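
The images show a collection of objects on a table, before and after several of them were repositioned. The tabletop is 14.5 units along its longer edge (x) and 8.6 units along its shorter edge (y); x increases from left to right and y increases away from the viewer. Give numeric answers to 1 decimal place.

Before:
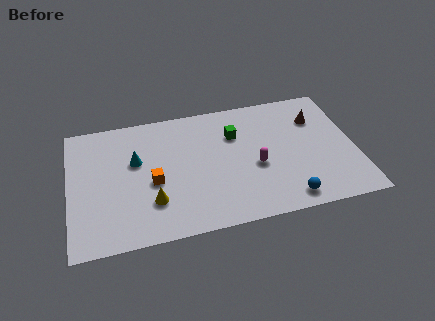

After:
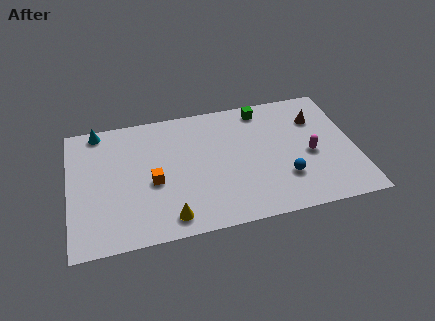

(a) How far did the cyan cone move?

3.1

The cyan cone moved from about (3.4, 5.3) to (1.6, 7.8), a distance of √(1.8² + 2.5²) ≈ 3.1.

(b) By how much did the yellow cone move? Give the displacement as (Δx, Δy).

(0.8, -1.2)

From the two frames, the yellow cone sits at roughly (4.1, 2.4) before and (4.9, 1.2) after.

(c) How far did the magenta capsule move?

2.8

The magenta capsule moved from about (9.4, 3.6) to (12.2, 3.8), a distance of √(2.8² + 0.2²) ≈ 2.8.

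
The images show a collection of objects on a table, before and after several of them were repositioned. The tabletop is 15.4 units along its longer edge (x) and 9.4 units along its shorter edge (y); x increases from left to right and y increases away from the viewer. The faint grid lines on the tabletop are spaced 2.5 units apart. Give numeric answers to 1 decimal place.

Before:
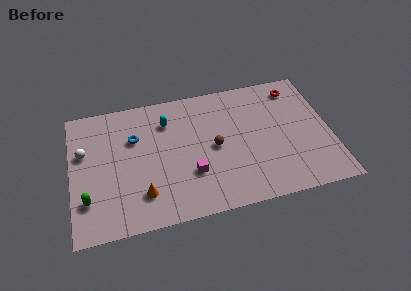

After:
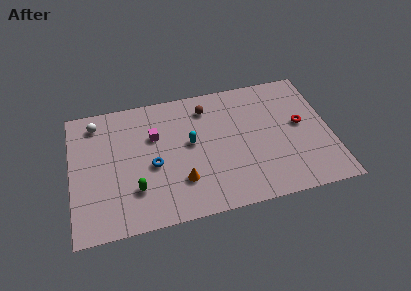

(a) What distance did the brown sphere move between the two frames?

3.0

From (8.5, 4.6) to (8.2, 7.6), the brown sphere covered √(0.3² + 3.0²) ≈ 3.0 units.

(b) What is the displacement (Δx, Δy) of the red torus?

(0.1, -2.8)

The red torus was at about (13.6, 7.9) and moved to about (13.7, 5.1).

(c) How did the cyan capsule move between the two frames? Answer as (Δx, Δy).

(1.3, -1.9)

The cyan capsule started near (5.8, 7.1) and ended near (7.1, 5.2).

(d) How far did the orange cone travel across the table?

2.3

The orange cone was near (4.1, 2.2) before and (6.4, 2.6) after, so it travelled √(2.3² + 0.4²) ≈ 2.3 units.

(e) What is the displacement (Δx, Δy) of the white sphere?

(0.8, 2.0)

The white sphere was at about (0.8, 5.9) and moved to about (1.6, 7.9).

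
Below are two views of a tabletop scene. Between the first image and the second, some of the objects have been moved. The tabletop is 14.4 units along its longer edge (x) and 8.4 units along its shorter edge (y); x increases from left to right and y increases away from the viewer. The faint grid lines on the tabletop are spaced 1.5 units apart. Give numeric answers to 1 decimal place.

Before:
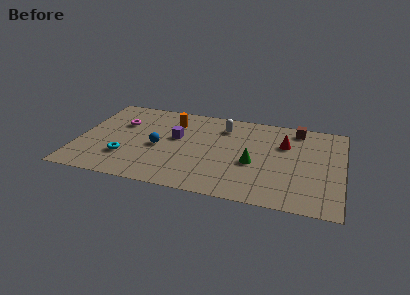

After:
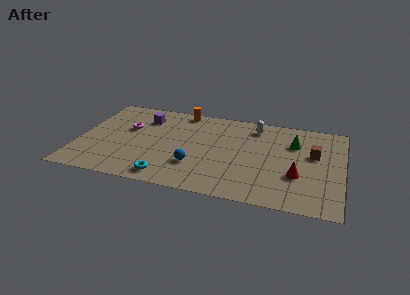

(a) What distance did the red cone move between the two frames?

2.9

The red cone moved from about (11.2, 5.7) to (12.0, 2.9), a distance of √(0.8² + 2.8²) ≈ 2.9.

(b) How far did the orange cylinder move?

1.3

From (5.0, 6.4) to (5.4, 7.6), the orange cylinder covered √(0.4² + 1.2²) ≈ 1.3 units.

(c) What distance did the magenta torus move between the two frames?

0.6

The magenta torus was near (2.2, 5.6) before and (2.6, 5.2) after, so it travelled √(0.4² + 0.4²) ≈ 0.6 units.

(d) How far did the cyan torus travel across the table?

2.7

The cyan torus was near (2.7, 2.4) before and (5.1, 1.1) after, so it travelled √(2.4² + 1.3²) ≈ 2.7 units.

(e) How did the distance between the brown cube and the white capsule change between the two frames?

-0.3

Before: roughly 4.1 units apart; after: 3.8. That's 0.3 units closer together.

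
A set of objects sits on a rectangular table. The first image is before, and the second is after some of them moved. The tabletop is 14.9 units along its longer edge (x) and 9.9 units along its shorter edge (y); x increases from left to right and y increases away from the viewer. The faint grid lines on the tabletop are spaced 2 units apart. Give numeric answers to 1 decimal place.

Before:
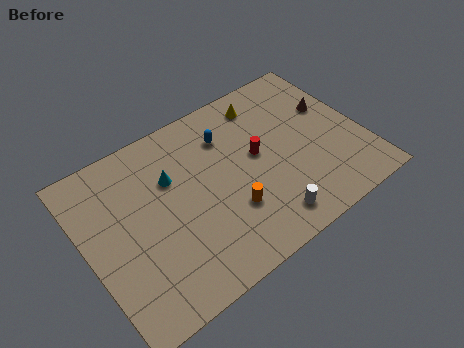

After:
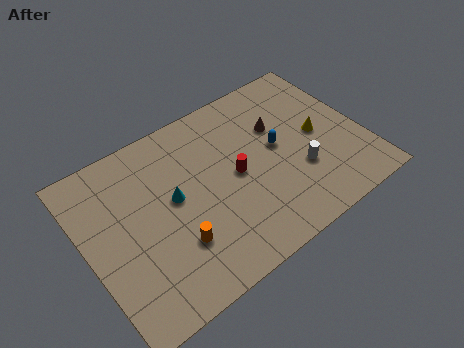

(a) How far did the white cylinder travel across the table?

2.8

The white cylinder moved from about (9.0, 1.5) to (11.2, 3.3), a distance of √(2.2² + 1.8²) ≈ 2.8.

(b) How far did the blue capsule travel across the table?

3.2

From (8.0, 7.4) to (10.4, 5.3), the blue capsule covered √(2.4² + 2.1²) ≈ 3.2 units.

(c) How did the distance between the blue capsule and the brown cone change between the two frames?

-4.5

Before: roughly 5.7 units apart; after: 1.2. That's 4.5 units closer together.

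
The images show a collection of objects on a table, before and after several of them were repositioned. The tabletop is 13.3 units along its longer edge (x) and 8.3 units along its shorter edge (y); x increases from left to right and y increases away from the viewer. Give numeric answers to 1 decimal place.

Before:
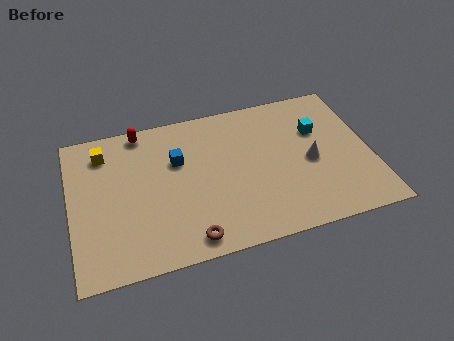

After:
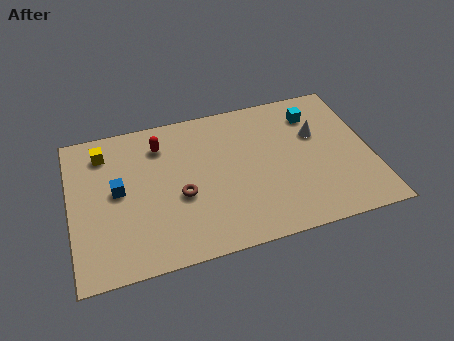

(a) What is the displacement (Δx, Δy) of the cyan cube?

(-0.1, 1.0)

The cyan cube started near (11.1, 5.5) and ended near (11.0, 6.5).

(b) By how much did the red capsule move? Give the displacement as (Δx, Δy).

(0.8, -1.0)

The red capsule started near (3.3, 7.5) and ended near (4.1, 6.5).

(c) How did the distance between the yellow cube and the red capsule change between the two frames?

+0.6

They were about 1.9 units apart before and 2.5 after — 0.6 units further apart.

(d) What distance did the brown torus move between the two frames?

2.4

The brown torus moved from about (5.0, 1.0) to (4.8, 3.4), a distance of √(0.2² + 2.4²) ≈ 2.4.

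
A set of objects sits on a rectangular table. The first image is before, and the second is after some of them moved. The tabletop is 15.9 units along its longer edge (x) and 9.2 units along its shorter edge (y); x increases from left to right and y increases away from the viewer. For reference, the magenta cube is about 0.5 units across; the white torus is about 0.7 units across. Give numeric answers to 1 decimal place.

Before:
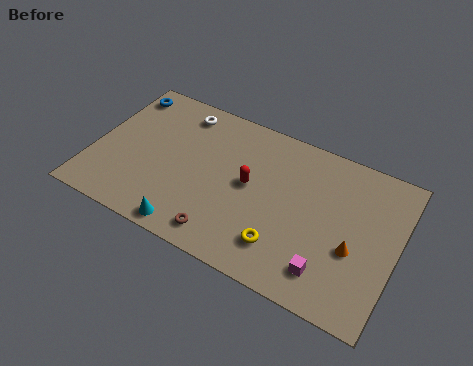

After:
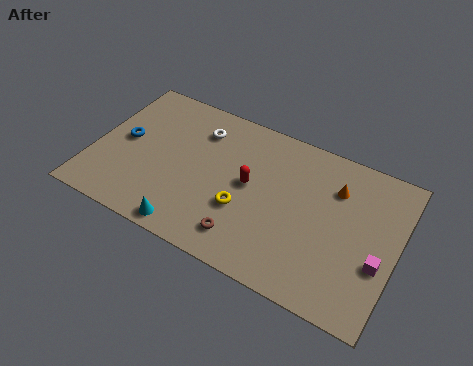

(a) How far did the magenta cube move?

2.9

From (12.7, 1.8) to (15.1, 3.4), the magenta cube covered √(2.4² + 1.6²) ≈ 2.9 units.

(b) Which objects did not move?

the cyan cone and the red capsule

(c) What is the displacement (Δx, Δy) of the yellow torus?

(-2.2, 1.2)

From the two frames, the yellow torus sits at roughly (10.3, 2.1) before and (8.1, 3.3) after.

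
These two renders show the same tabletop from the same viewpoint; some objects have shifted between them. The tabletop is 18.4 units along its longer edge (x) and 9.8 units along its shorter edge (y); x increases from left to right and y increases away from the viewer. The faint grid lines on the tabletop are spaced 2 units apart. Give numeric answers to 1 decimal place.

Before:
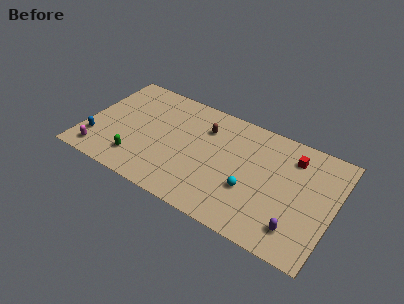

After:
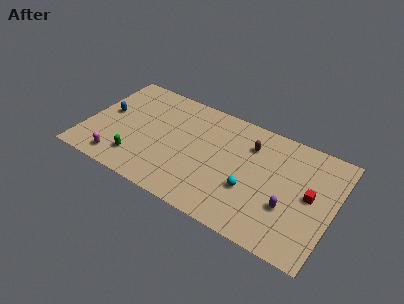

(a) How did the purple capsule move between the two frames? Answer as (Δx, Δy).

(-0.8, 1.4)

The purple capsule started near (16.1, 2.0) and ended near (15.3, 3.4).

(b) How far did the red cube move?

3.1

From (15.1, 7.7) to (16.7, 5.1), the red cube covered √(1.6² + 2.6²) ≈ 3.1 units.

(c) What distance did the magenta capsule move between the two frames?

1.4

From (1.5, 1.4) to (2.9, 1.4), the magenta capsule covered √(1.4² + 0.0²) ≈ 1.4 units.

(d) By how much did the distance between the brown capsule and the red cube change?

-1.3

The distance was about 6.5 in the first image and 5.2 in the second, so they moved 1.3 units closer together.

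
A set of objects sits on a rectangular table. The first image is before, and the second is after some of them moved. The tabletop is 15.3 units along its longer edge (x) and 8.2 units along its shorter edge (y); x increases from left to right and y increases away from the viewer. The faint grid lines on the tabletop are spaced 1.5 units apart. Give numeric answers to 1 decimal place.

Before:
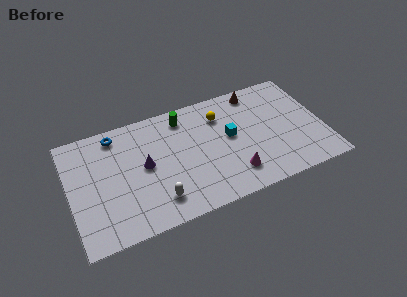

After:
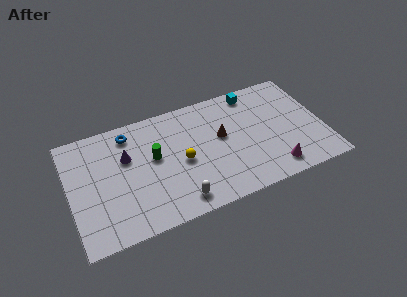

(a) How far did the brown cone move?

3.5

From (11.6, 7.2) to (9.2, 4.7), the brown cone covered √(2.4² + 2.5²) ≈ 3.5 units.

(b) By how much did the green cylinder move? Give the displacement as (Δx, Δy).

(-2.0, -2.2)

From the two frames, the green cylinder sits at roughly (7.1, 6.9) before and (5.1, 4.7) after.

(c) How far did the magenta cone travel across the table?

2.5

The magenta cone moved from about (9.6, 1.8) to (12.0, 1.3), a distance of √(2.4² + 0.5²) ≈ 2.5.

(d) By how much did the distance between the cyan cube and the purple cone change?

+2.9

The distance was about 5.2 in the first image and 8.1 in the second, so they moved 2.9 units further apart.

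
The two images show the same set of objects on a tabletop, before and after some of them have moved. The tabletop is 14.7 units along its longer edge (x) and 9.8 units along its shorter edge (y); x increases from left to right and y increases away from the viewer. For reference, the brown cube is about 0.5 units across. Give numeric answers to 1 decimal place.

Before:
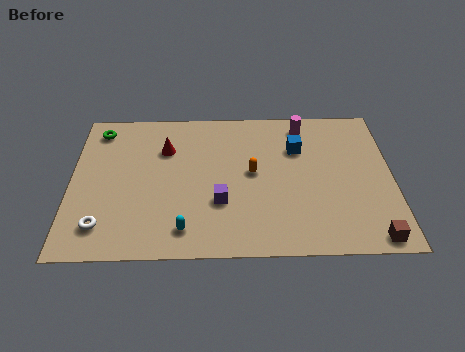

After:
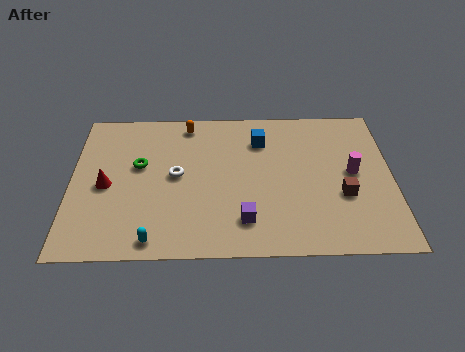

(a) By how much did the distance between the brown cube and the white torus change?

-4.4

The distance was about 12.1 in the first image and 7.7 in the second, so they moved 4.4 units closer together.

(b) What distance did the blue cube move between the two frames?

1.8

The blue cube was near (10.4, 6.8) before and (8.7, 7.4) after, so it travelled √(1.7² + 0.6²) ≈ 1.8 units.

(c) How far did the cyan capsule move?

1.5

The cyan capsule was near (5.2, 1.6) before and (3.8, 1.0) after, so it travelled √(1.4² + 0.6²) ≈ 1.5 units.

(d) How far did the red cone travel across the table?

3.6

From (4.3, 6.9) to (1.6, 4.5), the red cone covered √(2.7² + 2.4²) ≈ 3.6 units.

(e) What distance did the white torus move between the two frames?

4.6

From (1.5, 1.9) to (4.8, 5.1), the white torus covered √(3.3² + 3.2²) ≈ 4.6 units.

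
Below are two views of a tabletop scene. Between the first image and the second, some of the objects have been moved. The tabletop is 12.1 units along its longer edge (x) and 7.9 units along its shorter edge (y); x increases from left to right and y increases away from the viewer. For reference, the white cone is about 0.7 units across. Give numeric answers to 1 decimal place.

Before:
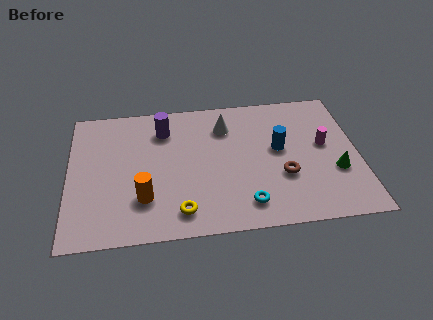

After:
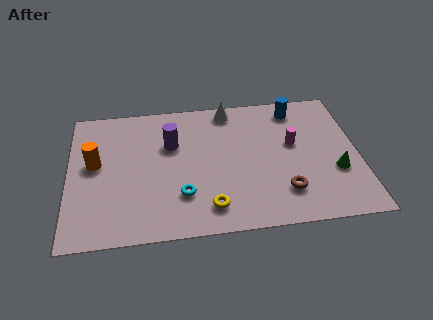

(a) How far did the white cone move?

1.0

From (6.6, 6.0) to (6.8, 7.0), the white cone covered √(0.2² + 1.0²) ≈ 1.0 units.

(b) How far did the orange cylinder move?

3.0

The orange cylinder moved from about (3.1, 2.2) to (1.1, 4.4), a distance of √(2.0² + 2.2²) ≈ 3.0.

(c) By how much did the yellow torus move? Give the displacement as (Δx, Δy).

(1.2, 0.1)

The yellow torus started near (4.6, 1.3) and ended near (5.8, 1.4).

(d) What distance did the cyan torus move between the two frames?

2.7

From (7.3, 1.4) to (4.7, 2.2), the cyan torus covered √(2.6² + 0.8²) ≈ 2.7 units.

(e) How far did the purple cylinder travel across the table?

0.9

The purple cylinder was near (4.0, 6.1) before and (4.3, 5.2) after, so it travelled √(0.3² + 0.9²) ≈ 0.9 units.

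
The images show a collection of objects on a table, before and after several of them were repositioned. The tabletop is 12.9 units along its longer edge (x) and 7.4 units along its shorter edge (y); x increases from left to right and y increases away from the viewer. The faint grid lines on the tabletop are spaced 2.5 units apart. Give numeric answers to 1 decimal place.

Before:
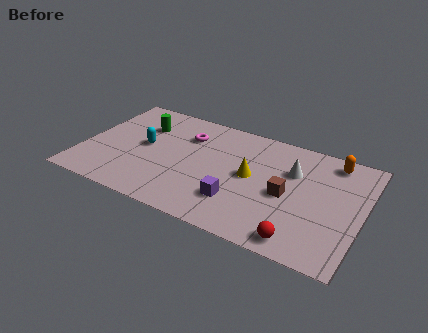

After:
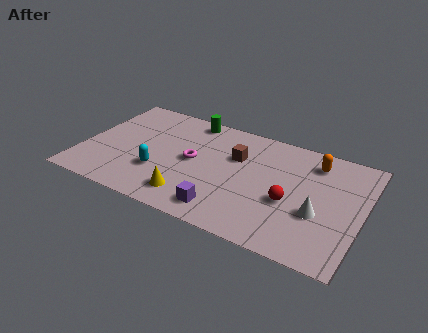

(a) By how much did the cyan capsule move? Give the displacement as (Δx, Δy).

(0.9, -1.5)

The cyan capsule started near (2.8, 3.9) and ended near (3.7, 2.4).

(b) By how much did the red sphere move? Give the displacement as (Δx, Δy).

(-0.7, 2.1)

The red sphere started near (10.4, 0.9) and ended near (9.7, 3.0).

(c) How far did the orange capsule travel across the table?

0.9

From (11.3, 6.4) to (10.5, 6.0), the orange capsule covered √(0.8² + 0.4²) ≈ 0.9 units.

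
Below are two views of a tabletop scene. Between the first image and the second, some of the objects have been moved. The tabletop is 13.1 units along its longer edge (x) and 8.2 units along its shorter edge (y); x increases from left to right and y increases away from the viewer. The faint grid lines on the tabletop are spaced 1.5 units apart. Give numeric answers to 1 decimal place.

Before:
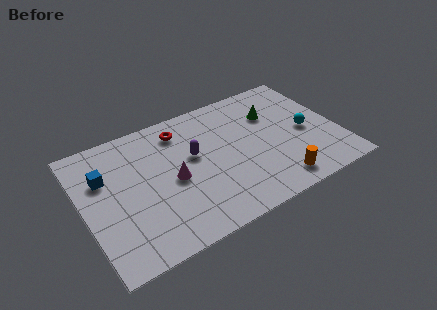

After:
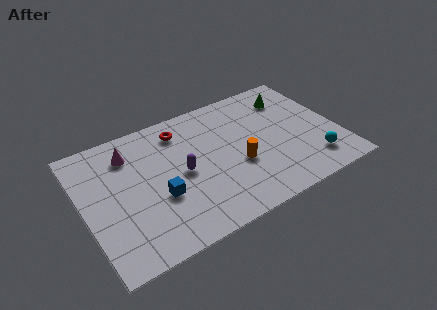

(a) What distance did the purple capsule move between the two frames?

1.1

The purple capsule moved from about (5.7, 4.8) to (5.0, 4.0), a distance of √(0.7² + 0.8²) ≈ 1.1.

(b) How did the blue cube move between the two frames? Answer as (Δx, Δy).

(2.5, -2.4)

The blue cube was at about (1.2, 5.5) and moved to about (3.7, 3.1).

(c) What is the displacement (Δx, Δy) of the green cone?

(1.1, 0.7)

From the two frames, the green cone sits at roughly (10.0, 5.7) before and (11.1, 6.4) after.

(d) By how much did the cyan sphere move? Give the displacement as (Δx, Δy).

(0.0, -2.1)

From the two frames, the cyan sphere sits at roughly (11.5, 3.8) before and (11.5, 1.7) after.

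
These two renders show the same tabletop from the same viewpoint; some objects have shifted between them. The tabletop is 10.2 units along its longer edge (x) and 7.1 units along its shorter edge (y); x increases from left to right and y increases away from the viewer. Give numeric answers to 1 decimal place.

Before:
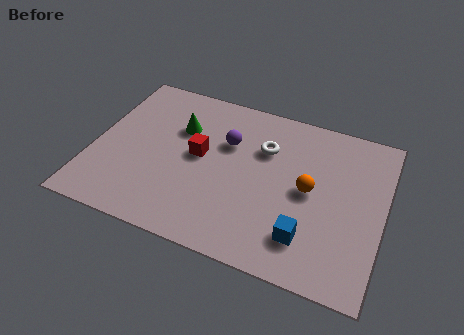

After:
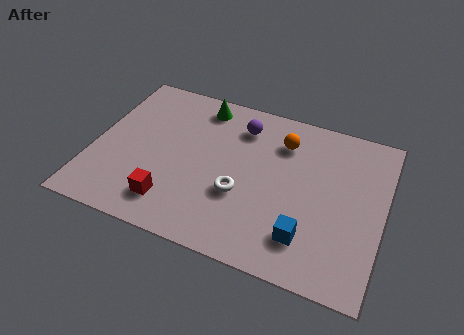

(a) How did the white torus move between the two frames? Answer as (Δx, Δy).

(-0.6, -2.3)

From the two frames, the white torus sits at roughly (5.9, 4.9) before and (5.3, 2.6) after.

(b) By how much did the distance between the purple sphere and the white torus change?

+1.7

They were about 1.3 units apart before and 3.0 after — 1.7 units further apart.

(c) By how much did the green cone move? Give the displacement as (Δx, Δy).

(0.6, 1.3)

The green cone was at about (2.9, 4.8) and moved to about (3.5, 6.1).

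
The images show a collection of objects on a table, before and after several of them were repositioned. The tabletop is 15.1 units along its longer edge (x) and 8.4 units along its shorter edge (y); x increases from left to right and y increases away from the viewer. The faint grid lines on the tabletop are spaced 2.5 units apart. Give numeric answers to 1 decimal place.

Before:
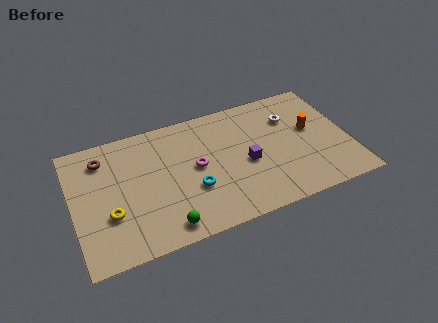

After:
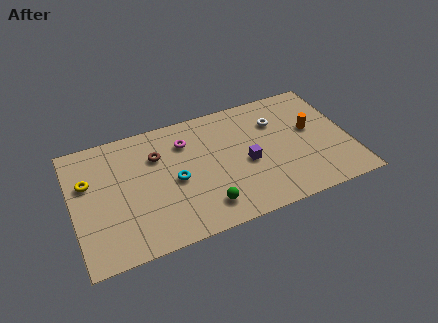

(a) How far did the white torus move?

0.8

The white torus was near (12.1, 6.0) before and (11.3, 6.0) after, so it travelled √(0.8² + 0.0²) ≈ 0.8 units.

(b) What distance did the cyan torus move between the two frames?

1.3

From (6.4, 3.0) to (5.5, 3.9), the cyan torus covered √(0.9² + 0.9²) ≈ 1.3 units.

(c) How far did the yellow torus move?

2.7

The yellow torus moved from about (1.9, 2.9) to (0.9, 5.4), a distance of √(1.0² + 2.5²) ≈ 2.7.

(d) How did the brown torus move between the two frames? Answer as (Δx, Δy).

(2.9, -0.8)

The brown torus started near (1.8, 6.7) and ended near (4.7, 5.9).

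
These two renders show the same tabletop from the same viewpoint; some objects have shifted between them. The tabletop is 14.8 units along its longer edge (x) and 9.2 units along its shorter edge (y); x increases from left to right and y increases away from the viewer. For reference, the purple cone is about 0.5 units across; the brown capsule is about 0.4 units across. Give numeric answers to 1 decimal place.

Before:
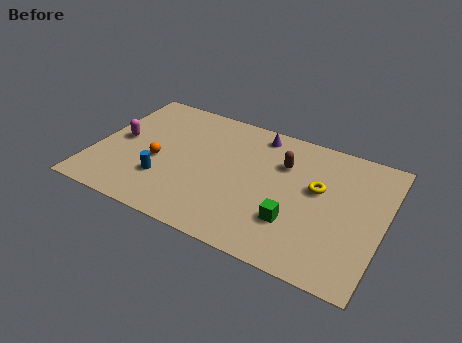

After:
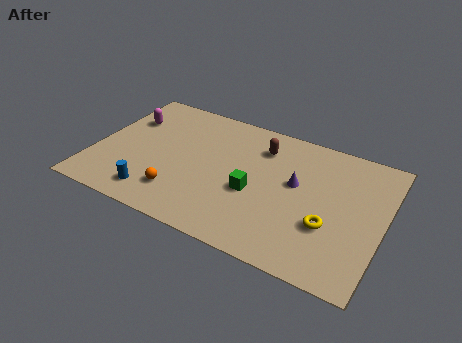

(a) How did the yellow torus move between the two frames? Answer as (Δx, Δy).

(0.8, -2.2)

The yellow torus was at about (11.4, 5.4) and moved to about (12.2, 3.2).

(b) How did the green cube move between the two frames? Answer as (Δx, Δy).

(-2.2, 1.1)

From the two frames, the green cube sits at roughly (10.5, 2.7) before and (8.3, 3.8) after.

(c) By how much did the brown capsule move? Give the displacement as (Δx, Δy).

(-1.2, 0.7)

The brown capsule was at about (9.5, 6.4) and moved to about (8.3, 7.1).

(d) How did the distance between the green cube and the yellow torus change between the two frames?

+1.1

Before: roughly 2.8 units apart; after: 3.9. That's 1.1 units further apart.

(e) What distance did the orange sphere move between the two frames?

2.3

The orange sphere moved from about (3.3, 3.9) to (4.7, 2.1), a distance of √(1.4² + 1.8²) ≈ 2.3.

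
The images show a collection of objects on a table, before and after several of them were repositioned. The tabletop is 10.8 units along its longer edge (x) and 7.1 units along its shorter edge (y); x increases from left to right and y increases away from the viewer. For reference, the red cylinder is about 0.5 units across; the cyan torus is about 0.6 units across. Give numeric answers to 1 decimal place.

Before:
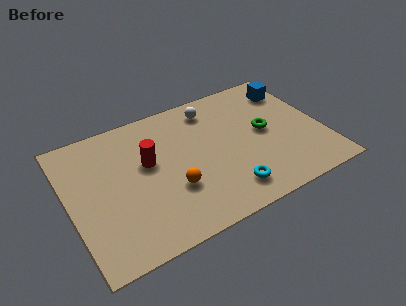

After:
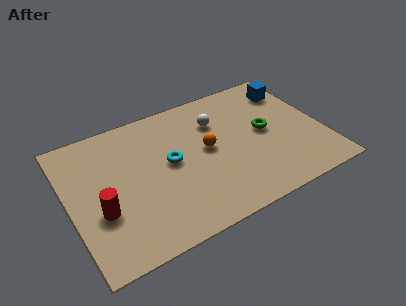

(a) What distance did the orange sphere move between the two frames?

2.2

The orange sphere was near (4.2, 2.4) before and (5.9, 3.8) after, so it travelled √(1.7² + 1.4²) ≈ 2.2 units.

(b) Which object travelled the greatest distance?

the cyan torus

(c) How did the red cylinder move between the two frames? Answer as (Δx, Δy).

(-2.2, -1.6)

From the two frames, the red cylinder sits at roughly (3.4, 4.2) before and (1.2, 2.6) after.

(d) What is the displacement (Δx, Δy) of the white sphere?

(0.1, -0.8)

The white sphere started near (6.4, 5.9) and ended near (6.5, 5.1).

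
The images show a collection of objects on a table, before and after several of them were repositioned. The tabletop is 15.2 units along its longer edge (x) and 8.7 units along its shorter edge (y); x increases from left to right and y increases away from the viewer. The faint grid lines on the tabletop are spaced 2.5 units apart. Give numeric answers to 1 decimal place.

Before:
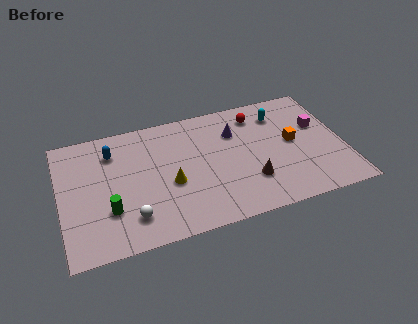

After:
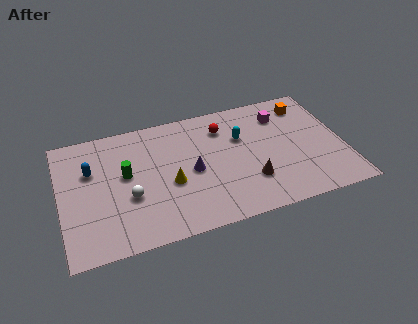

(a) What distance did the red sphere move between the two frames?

1.9

The red sphere moved from about (10.8, 7.1) to (8.9, 6.7), a distance of √(1.9² + 0.4²) ≈ 1.9.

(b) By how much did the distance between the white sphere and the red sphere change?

-2.6

Before: roughly 8.9 units apart; after: 6.3. That's 2.6 units closer together.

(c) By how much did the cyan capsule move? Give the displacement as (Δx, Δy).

(-2.2, -1.1)

The cyan capsule started near (12.0, 6.8) and ended near (9.8, 5.7).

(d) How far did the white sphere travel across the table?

1.4

The white sphere was near (3.6, 1.9) before and (3.6, 3.3) after, so it travelled √(0.0² + 1.4²) ≈ 1.4 units.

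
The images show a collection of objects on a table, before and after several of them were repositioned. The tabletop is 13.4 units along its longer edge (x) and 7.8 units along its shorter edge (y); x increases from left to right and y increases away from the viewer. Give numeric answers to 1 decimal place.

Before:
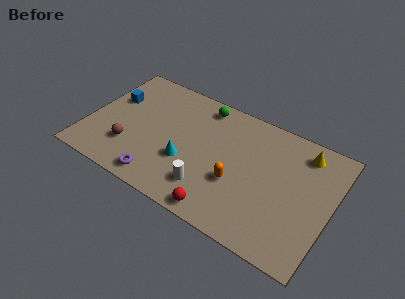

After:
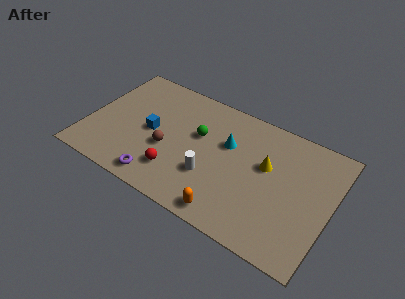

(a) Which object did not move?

the purple torus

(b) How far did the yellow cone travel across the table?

2.5

The yellow cone moved from about (11.6, 6.5) to (9.8, 4.7), a distance of √(1.8² + 1.8²) ≈ 2.5.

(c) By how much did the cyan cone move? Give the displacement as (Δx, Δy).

(2.0, 2.2)

The cyan cone was at about (5.6, 2.8) and moved to about (7.6, 5.0).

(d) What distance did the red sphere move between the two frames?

2.9

The red sphere moved from about (7.9, 0.8) to (5.2, 1.9), a distance of √(2.7² + 1.1²) ≈ 2.9.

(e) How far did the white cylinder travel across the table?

0.8

From (7.0, 1.8) to (7.0, 2.6), the white cylinder covered √(0.0² + 0.8²) ≈ 0.8 units.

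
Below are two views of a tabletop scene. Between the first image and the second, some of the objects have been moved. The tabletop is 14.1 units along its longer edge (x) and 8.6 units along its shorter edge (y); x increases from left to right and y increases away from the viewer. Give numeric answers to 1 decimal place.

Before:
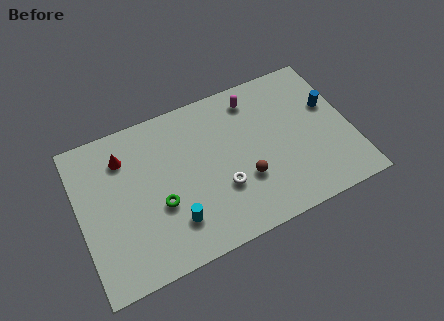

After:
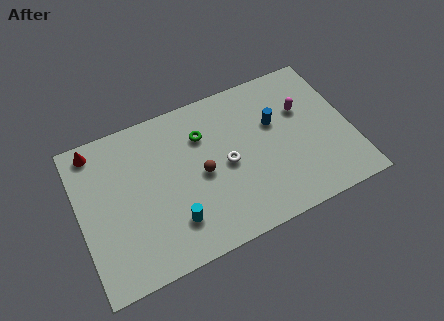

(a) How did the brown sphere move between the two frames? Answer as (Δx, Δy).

(-2.1, 1.2)

From the two frames, the brown sphere sits at roughly (8.4, 2.9) before and (6.3, 4.1) after.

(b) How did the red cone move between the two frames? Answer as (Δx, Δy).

(-1.4, 1.0)

From the two frames, the red cone sits at roughly (2.5, 6.6) before and (1.1, 7.6) after.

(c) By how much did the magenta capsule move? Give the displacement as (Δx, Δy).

(2.4, -1.6)

The magenta capsule was at about (9.4, 7.2) and moved to about (11.8, 5.6).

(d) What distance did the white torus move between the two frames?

1.3

The white torus was near (7.2, 2.9) before and (7.6, 4.1) after, so it travelled √(0.4² + 1.2²) ≈ 1.3 units.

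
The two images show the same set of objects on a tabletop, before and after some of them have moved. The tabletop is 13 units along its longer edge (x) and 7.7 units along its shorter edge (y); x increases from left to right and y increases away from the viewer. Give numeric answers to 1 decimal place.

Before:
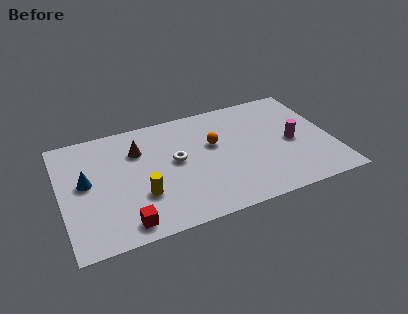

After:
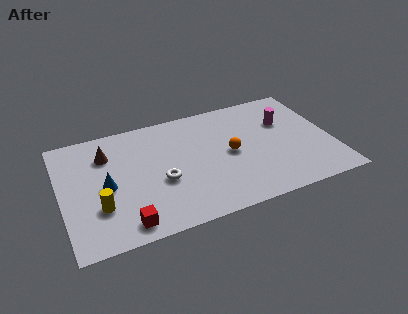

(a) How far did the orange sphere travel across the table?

1.1

From (7.4, 4.7) to (8.1, 3.8), the orange sphere covered √(0.7² + 0.9²) ≈ 1.1 units.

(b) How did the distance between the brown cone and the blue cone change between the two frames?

-0.8

They were about 2.9 units apart before and 2.1 after — 0.8 units closer together.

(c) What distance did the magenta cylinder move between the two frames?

1.5

The magenta cylinder was near (11.1, 3.6) before and (10.9, 5.1) after, so it travelled √(0.2² + 1.5²) ≈ 1.5 units.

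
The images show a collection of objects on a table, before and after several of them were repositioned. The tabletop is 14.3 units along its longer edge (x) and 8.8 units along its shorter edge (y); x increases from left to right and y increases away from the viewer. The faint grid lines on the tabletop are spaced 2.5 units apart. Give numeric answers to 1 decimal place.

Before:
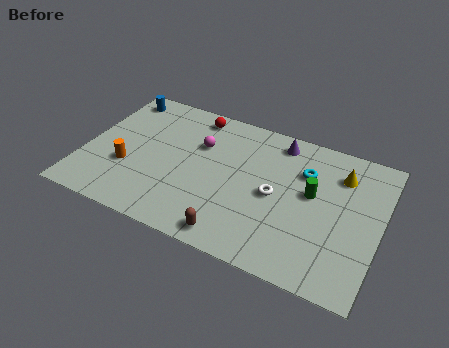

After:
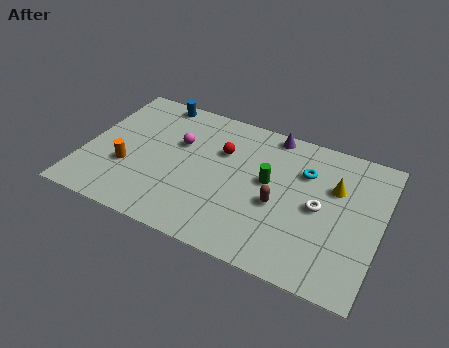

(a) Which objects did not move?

the orange cylinder and the cyan torus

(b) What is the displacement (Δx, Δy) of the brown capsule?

(1.8, 2.7)

The brown capsule started near (7.7, 1.0) and ended near (9.5, 3.7).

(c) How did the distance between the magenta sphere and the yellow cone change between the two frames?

+0.8

The distance was about 6.8 in the first image and 7.6 in the second, so they moved 0.8 units further apart.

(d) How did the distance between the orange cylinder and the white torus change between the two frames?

+2.1

They were about 7.2 units apart before and 9.3 after — 2.1 units further apart.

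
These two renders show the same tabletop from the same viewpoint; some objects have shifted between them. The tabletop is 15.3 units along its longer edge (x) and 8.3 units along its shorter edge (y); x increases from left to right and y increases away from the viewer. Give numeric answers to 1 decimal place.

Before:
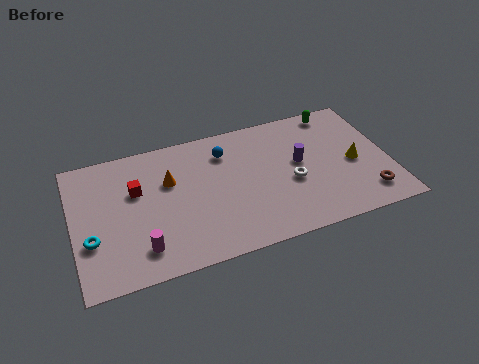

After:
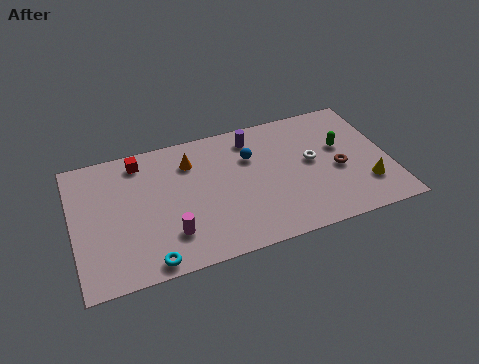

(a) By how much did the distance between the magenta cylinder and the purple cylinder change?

-1.9

They were about 8.4 units apart before and 6.5 after — 1.9 units closer together.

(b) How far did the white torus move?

1.5

From (10.5, 3.5) to (11.6, 4.5), the white torus covered √(1.1² + 1.0²) ≈ 1.5 units.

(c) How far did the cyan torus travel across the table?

3.3

The cyan torus was near (0.8, 2.9) before and (3.4, 0.8) after, so it travelled √(2.6² + 2.1²) ≈ 3.3 units.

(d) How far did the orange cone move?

1.4

The orange cone moved from about (4.7, 5.4) to (5.8, 6.3), a distance of √(1.1² + 0.9²) ≈ 1.4.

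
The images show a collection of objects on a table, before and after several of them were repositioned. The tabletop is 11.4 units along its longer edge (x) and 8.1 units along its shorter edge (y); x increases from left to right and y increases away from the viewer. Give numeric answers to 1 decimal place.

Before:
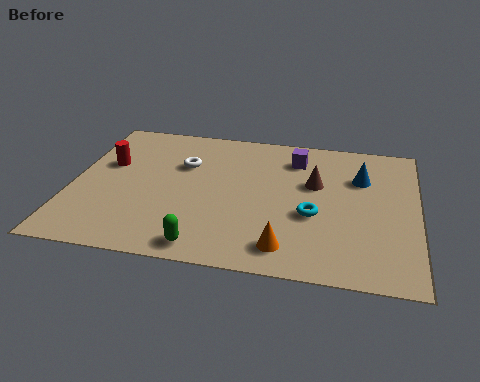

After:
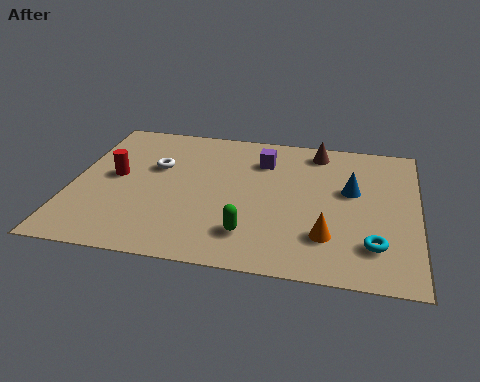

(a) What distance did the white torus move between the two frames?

0.9

From (3.6, 5.4) to (2.7, 5.1), the white torus covered √(0.9² + 0.3²) ≈ 0.9 units.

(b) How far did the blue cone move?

0.9

The blue cone was near (9.5, 5.6) before and (9.2, 4.8) after, so it travelled √(0.3² + 0.8²) ≈ 0.9 units.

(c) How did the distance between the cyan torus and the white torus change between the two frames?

+3.1

Before: roughly 4.9 units apart; after: 8.0. That's 3.1 units further apart.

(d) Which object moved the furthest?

the cyan torus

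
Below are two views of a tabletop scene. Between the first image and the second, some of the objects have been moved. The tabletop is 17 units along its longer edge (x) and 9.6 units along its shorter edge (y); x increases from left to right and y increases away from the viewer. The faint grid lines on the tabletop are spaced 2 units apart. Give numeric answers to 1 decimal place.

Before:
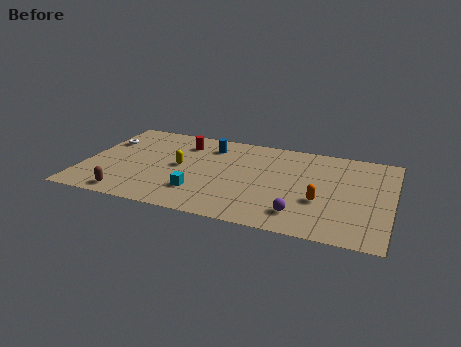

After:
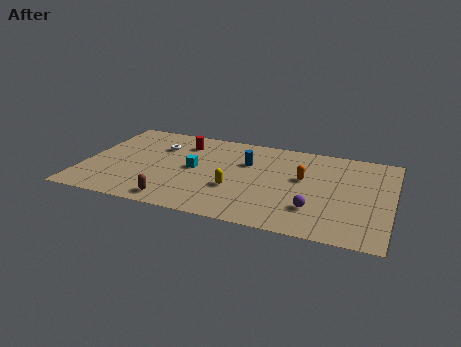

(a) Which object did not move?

the red cylinder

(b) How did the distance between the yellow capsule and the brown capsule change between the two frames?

-0.7

The distance was about 4.5 in the first image and 3.8 in the second, so they moved 0.7 units closer together.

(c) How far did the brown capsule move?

2.6

The brown capsule moved from about (2.8, 1.1) to (5.4, 1.2), a distance of √(2.6² + 0.1²) ≈ 2.6.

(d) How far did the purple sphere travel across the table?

1.0

From (12.2, 1.9) to (12.9, 2.6), the purple sphere covered √(0.7² + 0.7²) ≈ 1.0 units.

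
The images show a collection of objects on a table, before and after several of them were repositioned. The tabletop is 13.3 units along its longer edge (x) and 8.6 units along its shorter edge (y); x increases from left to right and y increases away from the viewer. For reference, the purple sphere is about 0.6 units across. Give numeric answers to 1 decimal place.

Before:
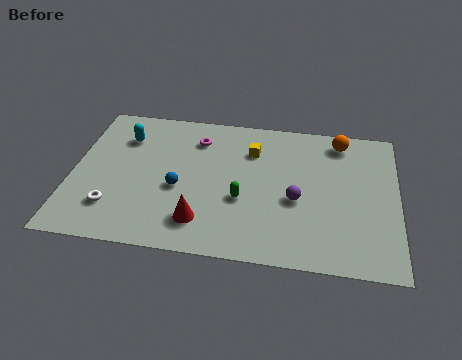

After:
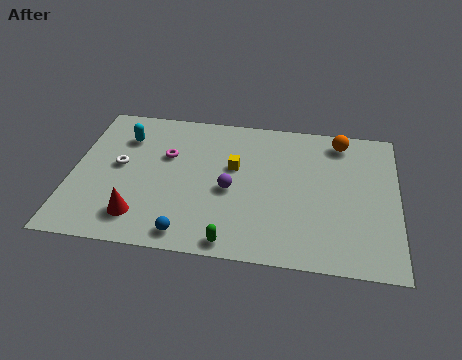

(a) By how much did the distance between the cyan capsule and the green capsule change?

+1.4

The distance was about 5.9 in the first image and 7.3 in the second, so they moved 1.4 units further apart.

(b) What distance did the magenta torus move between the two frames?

1.7

The magenta torus moved from about (5.0, 6.7) to (3.8, 5.5), a distance of √(1.2² + 1.2²) ≈ 1.7.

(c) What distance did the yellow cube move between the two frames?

1.3

The yellow cube moved from about (7.3, 6.3) to (6.6, 5.2), a distance of √(0.7² + 1.1²) ≈ 1.3.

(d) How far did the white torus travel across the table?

2.5

The white torus moved from about (1.8, 2.1) to (1.9, 4.6), a distance of √(0.1² + 2.5²) ≈ 2.5.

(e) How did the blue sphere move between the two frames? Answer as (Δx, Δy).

(0.5, -2.6)

The blue sphere started near (4.4, 3.6) and ended near (4.9, 1.0).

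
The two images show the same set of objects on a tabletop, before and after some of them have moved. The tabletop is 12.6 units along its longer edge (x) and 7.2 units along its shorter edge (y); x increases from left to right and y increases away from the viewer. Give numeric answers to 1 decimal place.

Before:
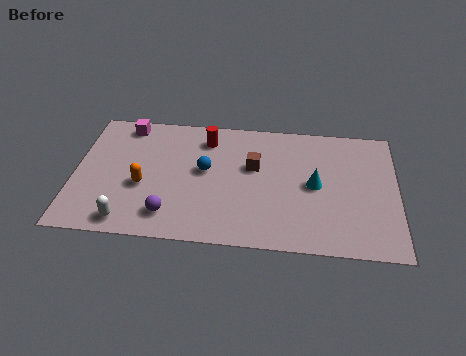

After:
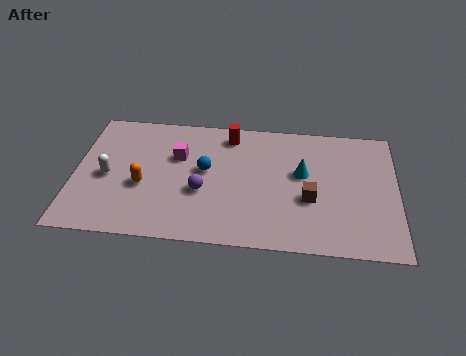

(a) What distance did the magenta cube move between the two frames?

2.6

The magenta cube was near (1.9, 6.3) before and (4.0, 4.7) after, so it travelled √(2.1² + 1.6²) ≈ 2.6 units.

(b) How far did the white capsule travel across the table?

2.6

The white capsule moved from about (2.2, 0.9) to (1.3, 3.3), a distance of √(0.9² + 2.4²) ≈ 2.6.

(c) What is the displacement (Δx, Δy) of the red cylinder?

(0.9, 0.3)

The red cylinder started near (5.1, 5.8) and ended near (6.0, 6.1).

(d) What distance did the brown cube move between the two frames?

2.7

The brown cube moved from about (7.0, 4.4) to (9.2, 2.8), a distance of √(2.2² + 1.6²) ≈ 2.7.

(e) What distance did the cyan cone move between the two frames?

0.8

The cyan cone was near (9.4, 3.6) before and (8.9, 4.2) after, so it travelled √(0.5² + 0.6²) ≈ 0.8 units.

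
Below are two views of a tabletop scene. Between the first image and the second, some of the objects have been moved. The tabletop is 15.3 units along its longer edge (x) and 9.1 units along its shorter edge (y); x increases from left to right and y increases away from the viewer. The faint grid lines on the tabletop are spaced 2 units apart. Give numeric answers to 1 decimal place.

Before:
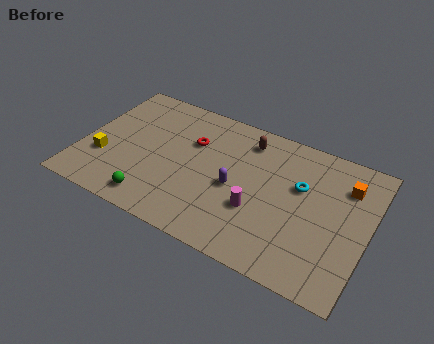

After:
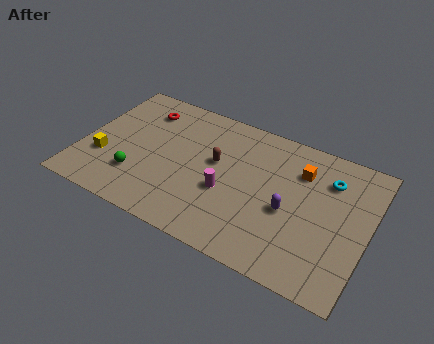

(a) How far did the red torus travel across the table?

3.1

The red torus moved from about (5.7, 6.1) to (2.8, 7.2), a distance of √(2.9² + 1.1²) ≈ 3.1.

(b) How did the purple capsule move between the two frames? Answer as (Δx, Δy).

(2.9, -0.2)

From the two frames, the purple capsule sits at roughly (8.3, 4.1) before and (11.2, 3.9) after.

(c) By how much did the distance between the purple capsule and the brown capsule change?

+0.9

Before: roughly 3.4 units apart; after: 4.3. That's 0.9 units further apart.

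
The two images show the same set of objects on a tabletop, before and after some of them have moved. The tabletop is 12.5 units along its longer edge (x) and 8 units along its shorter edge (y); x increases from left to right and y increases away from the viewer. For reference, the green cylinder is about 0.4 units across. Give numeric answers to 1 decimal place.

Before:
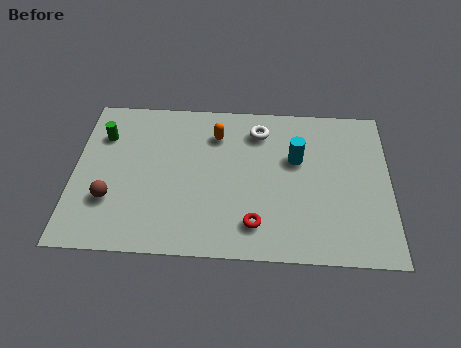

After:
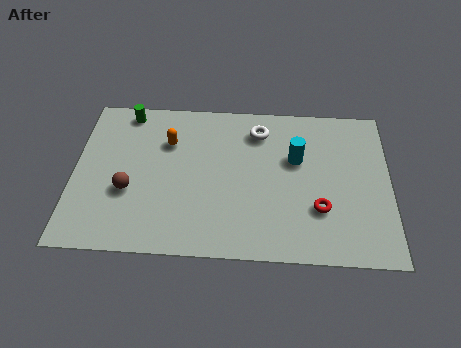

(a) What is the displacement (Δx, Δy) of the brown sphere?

(0.7, 0.5)

From the two frames, the brown sphere sits at roughly (1.5, 2.5) before and (2.2, 3.0) after.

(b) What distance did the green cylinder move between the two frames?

1.6

From (1.1, 5.8) to (2.0, 7.1), the green cylinder covered √(0.9² + 1.3²) ≈ 1.6 units.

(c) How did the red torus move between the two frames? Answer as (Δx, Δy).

(2.5, 0.9)

The red torus was at about (7.2, 1.6) and moved to about (9.7, 2.5).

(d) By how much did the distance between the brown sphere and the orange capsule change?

-2.5

They were about 5.5 units apart before and 3.0 after — 2.5 units closer together.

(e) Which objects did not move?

the cyan cylinder and the white torus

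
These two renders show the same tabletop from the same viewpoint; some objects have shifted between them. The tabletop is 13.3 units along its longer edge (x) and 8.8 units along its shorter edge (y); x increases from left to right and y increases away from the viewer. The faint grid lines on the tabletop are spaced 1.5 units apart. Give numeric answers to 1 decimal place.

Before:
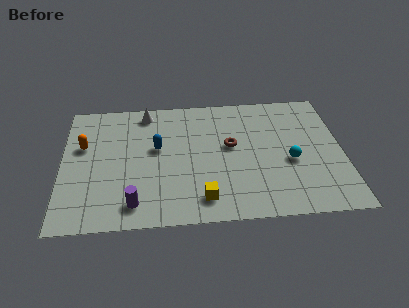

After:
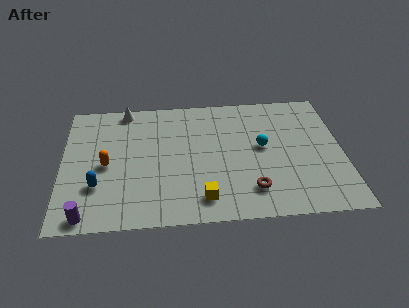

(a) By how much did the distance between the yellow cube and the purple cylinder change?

+2.2

The distance was about 3.2 in the first image and 5.4 in the second, so they moved 2.2 units further apart.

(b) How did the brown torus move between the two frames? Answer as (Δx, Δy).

(0.9, -3.1)

From the two frames, the brown torus sits at roughly (8.0, 5.0) before and (8.9, 1.9) after.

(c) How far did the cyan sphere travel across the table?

1.7

The cyan sphere moved from about (10.8, 3.7) to (9.5, 4.8), a distance of √(1.3² + 1.1²) ≈ 1.7.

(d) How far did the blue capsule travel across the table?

3.7

From (4.5, 5.1) to (1.7, 2.7), the blue capsule covered √(2.8² + 2.4²) ≈ 3.7 units.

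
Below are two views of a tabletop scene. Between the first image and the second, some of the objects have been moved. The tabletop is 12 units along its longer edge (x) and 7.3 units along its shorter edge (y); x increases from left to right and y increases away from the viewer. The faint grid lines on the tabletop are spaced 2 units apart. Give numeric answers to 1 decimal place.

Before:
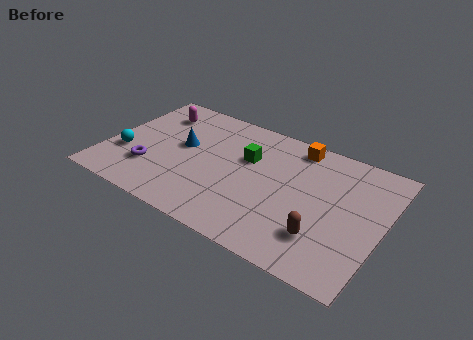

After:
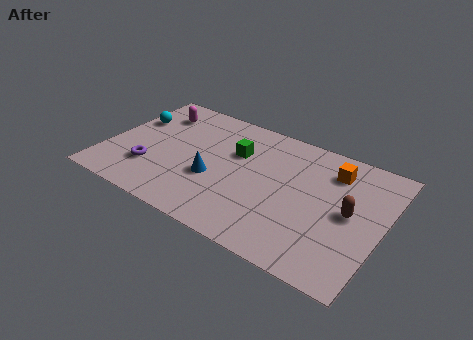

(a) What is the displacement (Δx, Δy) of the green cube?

(-0.5, 0.1)

The green cube started near (6.0, 4.7) and ended near (5.5, 4.8).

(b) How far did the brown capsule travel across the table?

2.0

The brown capsule moved from about (9.7, 1.9) to (10.6, 3.7), a distance of √(0.9² + 1.8²) ≈ 2.0.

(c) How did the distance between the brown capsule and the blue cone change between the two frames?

-1.0

The distance was about 6.9 in the first image and 5.9 in the second, so they moved 1.0 units closer together.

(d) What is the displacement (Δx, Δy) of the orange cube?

(1.7, -0.7)

From the two frames, the orange cube sits at roughly (7.9, 6.4) before and (9.6, 5.7) after.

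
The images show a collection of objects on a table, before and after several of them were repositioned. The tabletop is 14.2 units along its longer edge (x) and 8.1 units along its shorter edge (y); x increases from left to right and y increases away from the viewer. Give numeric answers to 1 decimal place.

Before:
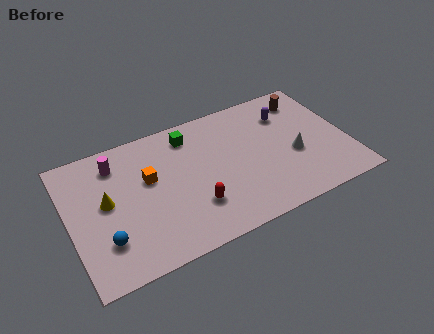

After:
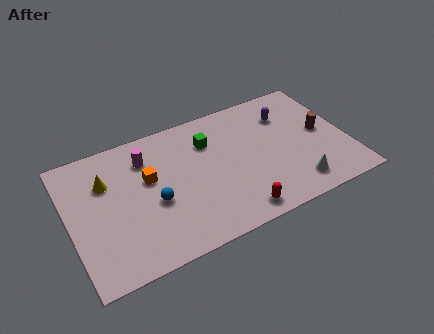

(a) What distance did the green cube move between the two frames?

1.2

From (6.4, 6.7) to (7.3, 5.9), the green cube covered √(0.9² + 0.8²) ≈ 1.2 units.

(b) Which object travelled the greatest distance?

the blue sphere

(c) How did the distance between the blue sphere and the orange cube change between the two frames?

-2.2

The distance was about 3.7 in the first image and 1.5 in the second, so they moved 2.2 units closer together.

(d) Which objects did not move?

the purple capsule and the orange cube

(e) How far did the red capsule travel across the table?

2.4

The red capsule was near (6.1, 2.3) before and (8.1, 1.0) after, so it travelled √(2.0² + 1.3²) ≈ 2.4 units.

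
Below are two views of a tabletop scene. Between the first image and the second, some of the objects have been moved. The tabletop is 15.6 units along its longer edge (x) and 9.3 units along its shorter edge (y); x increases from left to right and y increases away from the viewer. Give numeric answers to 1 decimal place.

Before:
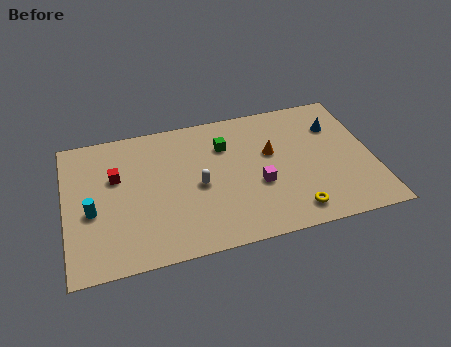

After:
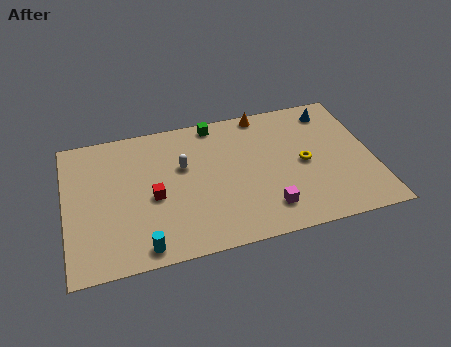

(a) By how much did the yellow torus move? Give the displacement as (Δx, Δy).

(0.8, 3.1)

From the two frames, the yellow torus sits at roughly (11.3, 1.4) before and (12.1, 4.5) after.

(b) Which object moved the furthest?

the cyan cylinder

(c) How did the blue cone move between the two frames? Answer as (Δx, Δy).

(-0.1, 1.1)

The blue cone started near (13.9, 6.7) and ended near (13.8, 7.8).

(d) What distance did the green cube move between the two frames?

1.7

The green cube was near (8.2, 6.7) before and (7.8, 8.4) after, so it travelled √(0.4² + 1.7²) ≈ 1.7 units.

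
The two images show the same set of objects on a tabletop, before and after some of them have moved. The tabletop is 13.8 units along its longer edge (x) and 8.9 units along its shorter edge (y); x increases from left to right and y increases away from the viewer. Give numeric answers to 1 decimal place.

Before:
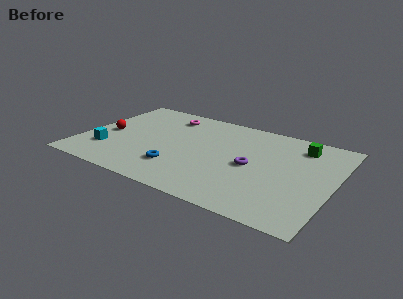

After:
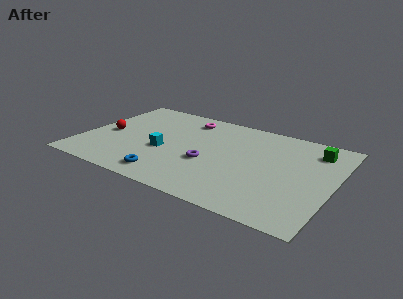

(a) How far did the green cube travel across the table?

0.8

The green cube was near (11.7, 7.2) before and (12.5, 7.1) after, so it travelled √(0.8² + 0.1²) ≈ 0.8 units.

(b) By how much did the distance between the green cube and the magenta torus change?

-0.3

They were about 7.5 units apart before and 7.2 after — 0.3 units closer together.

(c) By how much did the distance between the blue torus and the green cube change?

+1.5

The distance was about 7.8 in the first image and 9.3 in the second, so they moved 1.5 units further apart.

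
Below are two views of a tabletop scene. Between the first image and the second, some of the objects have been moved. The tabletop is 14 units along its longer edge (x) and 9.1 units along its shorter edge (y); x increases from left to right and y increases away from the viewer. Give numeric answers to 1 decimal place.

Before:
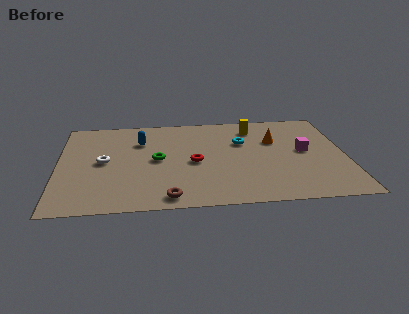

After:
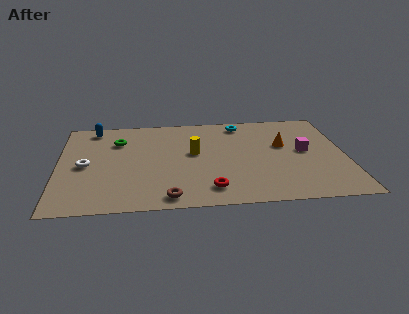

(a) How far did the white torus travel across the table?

0.9

The white torus moved from about (2.2, 4.6) to (1.3, 4.3), a distance of √(0.9² + 0.3²) ≈ 0.9.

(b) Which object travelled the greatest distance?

the yellow cylinder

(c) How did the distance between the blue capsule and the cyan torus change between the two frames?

+2.3

They were about 5.0 units apart before and 7.3 after — 2.3 units further apart.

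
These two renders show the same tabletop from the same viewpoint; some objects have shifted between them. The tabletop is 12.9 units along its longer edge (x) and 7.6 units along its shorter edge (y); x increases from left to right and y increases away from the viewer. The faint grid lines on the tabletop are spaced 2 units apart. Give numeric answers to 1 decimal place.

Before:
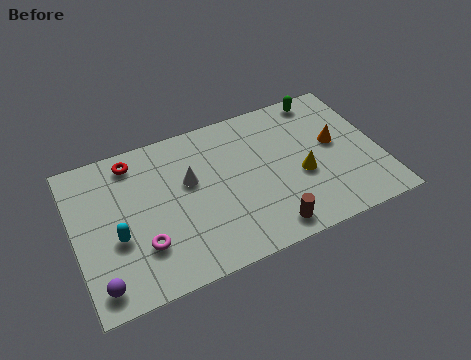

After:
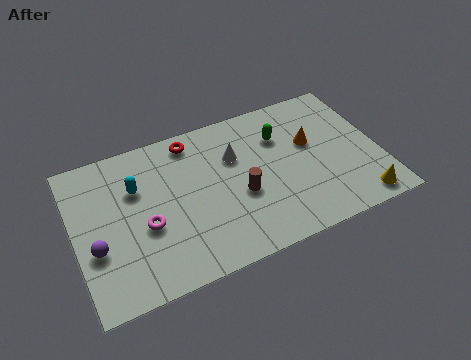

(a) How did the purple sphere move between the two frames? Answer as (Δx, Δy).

(0.0, 1.7)

The purple sphere was at about (0.8, 1.1) and moved to about (0.8, 2.8).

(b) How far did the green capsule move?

2.4

The green capsule was near (10.9, 6.8) before and (8.9, 5.4) after, so it travelled √(2.0² + 1.4²) ≈ 2.4 units.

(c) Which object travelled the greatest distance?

the yellow cone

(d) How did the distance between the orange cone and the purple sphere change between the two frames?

-1.3

The distance was about 10.8 in the first image and 9.5 in the second, so they moved 1.3 units closer together.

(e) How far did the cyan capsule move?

2.3

The cyan capsule moved from about (1.7, 3.0) to (2.7, 5.1), a distance of √(1.0² + 2.1²) ≈ 2.3.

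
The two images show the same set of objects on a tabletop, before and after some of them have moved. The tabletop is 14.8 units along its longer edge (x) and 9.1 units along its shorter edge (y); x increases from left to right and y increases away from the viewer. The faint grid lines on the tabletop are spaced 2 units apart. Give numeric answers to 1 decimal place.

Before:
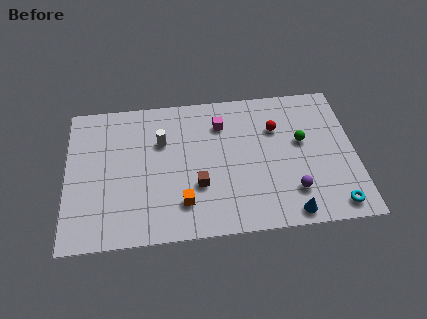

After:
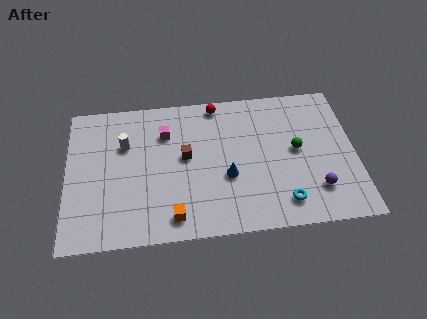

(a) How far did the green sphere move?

0.6

The green sphere moved from about (12.1, 5.3) to (11.8, 4.8), a distance of √(0.3² + 0.5²) ≈ 0.6.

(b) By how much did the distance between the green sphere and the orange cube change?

+0.3

The distance was about 7.0 in the first image and 7.3 in the second, so they moved 0.3 units further apart.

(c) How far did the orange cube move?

0.9

The orange cube moved from about (5.9, 2.1) to (5.4, 1.3), a distance of √(0.5² + 0.8²) ≈ 0.9.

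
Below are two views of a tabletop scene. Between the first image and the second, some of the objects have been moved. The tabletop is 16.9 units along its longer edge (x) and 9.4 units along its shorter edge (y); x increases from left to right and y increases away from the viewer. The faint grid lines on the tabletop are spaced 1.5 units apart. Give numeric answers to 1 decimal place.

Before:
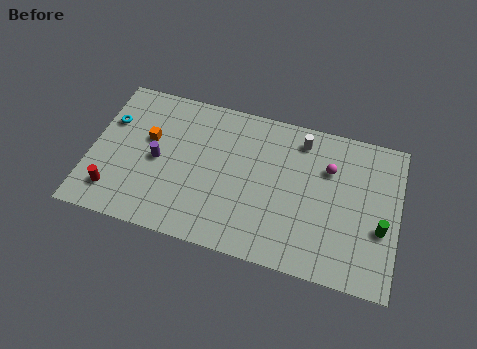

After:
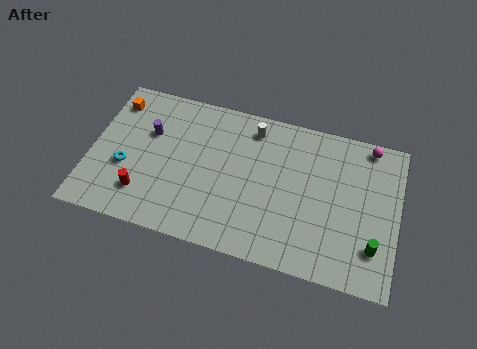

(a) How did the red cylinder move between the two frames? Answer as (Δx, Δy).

(1.6, 0.3)

The red cylinder started near (1.5, 1.9) and ended near (3.1, 2.2).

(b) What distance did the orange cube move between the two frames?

2.8

The orange cube was near (3.1, 5.7) before and (1.0, 7.6) after, so it travelled √(2.1² + 1.9²) ≈ 2.8 units.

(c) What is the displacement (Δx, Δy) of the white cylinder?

(-2.7, 0.0)

From the two frames, the white cylinder sits at roughly (11.4, 7.9) before and (8.7, 7.9) after.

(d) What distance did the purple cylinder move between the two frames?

1.7

The purple cylinder was near (3.7, 4.5) before and (3.1, 6.1) after, so it travelled √(0.6² + 1.6²) ≈ 1.7 units.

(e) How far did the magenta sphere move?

2.9

The magenta sphere moved from about (13.0, 6.5) to (15.1, 8.5), a distance of √(2.1² + 2.0²) ≈ 2.9.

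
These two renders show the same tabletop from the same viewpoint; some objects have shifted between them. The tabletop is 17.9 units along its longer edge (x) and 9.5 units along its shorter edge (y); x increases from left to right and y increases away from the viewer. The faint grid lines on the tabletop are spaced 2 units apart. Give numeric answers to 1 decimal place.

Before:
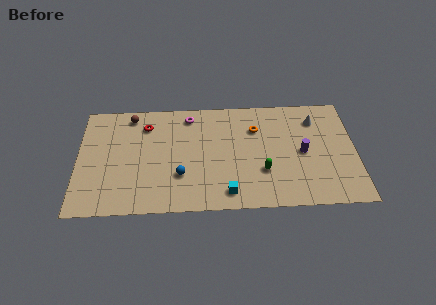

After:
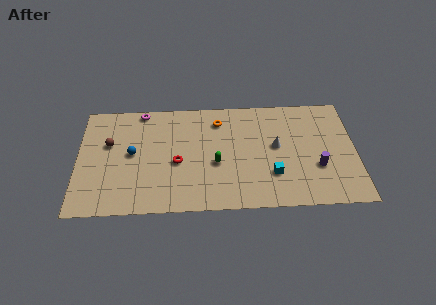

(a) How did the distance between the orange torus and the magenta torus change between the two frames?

+0.6

The distance was about 4.5 in the first image and 5.1 in the second, so they moved 0.6 units further apart.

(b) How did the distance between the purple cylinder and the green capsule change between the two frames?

+3.5

Before: roughly 3.0 units apart; after: 6.5. That's 3.5 units further apart.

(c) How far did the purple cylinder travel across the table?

1.6

From (14.5, 4.6) to (15.4, 3.3), the purple cylinder covered √(0.9² + 1.3²) ≈ 1.6 units.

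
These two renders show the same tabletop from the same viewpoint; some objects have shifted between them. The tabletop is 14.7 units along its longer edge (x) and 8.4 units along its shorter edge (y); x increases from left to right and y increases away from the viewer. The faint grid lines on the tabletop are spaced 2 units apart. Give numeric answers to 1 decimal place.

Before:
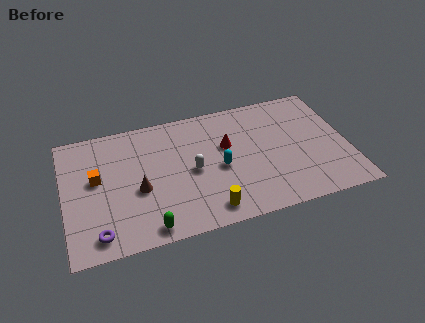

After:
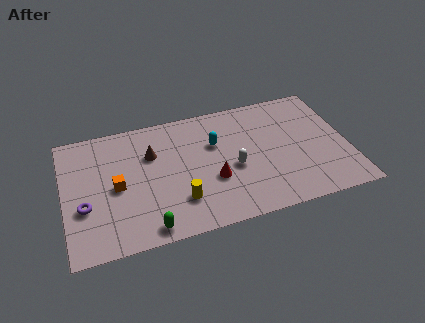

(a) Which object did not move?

the green capsule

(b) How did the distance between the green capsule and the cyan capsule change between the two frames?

+1.1

Before: roughly 4.9 units apart; after: 6.0. That's 1.1 units further apart.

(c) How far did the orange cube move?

1.3

From (1.7, 4.8) to (2.7, 4.0), the orange cube covered √(1.0² + 0.8²) ≈ 1.3 units.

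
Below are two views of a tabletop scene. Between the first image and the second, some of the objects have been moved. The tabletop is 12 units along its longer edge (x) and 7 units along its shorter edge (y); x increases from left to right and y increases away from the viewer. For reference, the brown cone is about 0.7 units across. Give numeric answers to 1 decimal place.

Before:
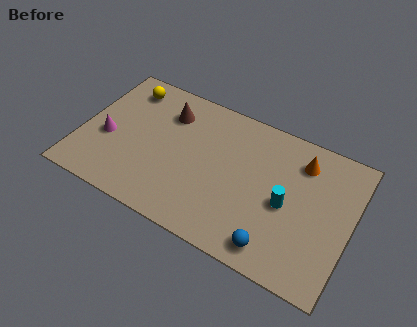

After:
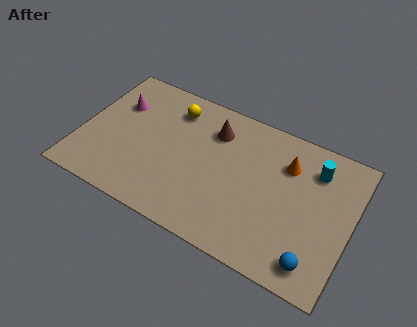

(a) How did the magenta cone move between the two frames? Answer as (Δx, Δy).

(0.2, 1.9)

From the two frames, the magenta cone sits at roughly (1.2, 2.9) before and (1.4, 4.8) after.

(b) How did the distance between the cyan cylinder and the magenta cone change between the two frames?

+0.8

Before: roughly 8.0 units apart; after: 8.8. That's 0.8 units further apart.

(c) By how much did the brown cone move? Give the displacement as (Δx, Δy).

(2.1, 0.0)

The brown cone started near (3.6, 5.3) and ended near (5.7, 5.3).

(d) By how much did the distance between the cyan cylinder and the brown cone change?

-1.5

The distance was about 6.0 in the first image and 4.5 in the second, so they moved 1.5 units closer together.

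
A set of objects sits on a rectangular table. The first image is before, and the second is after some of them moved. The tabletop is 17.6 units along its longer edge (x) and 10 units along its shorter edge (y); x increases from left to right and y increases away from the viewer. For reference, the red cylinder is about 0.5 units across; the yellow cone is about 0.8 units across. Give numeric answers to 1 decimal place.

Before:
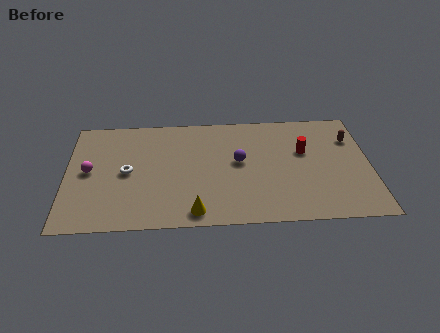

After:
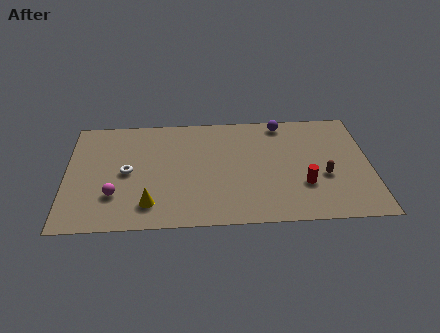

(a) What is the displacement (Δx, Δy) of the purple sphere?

(2.6, 3.4)

The purple sphere started near (10.0, 5.5) and ended near (12.6, 8.9).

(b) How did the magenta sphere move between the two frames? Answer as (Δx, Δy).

(1.5, -2.2)

The magenta sphere was at about (1.3, 5.1) and moved to about (2.8, 2.9).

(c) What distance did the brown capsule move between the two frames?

3.7

The brown capsule moved from about (16.6, 7.2) to (14.9, 3.9), a distance of √(1.7² + 3.3²) ≈ 3.7.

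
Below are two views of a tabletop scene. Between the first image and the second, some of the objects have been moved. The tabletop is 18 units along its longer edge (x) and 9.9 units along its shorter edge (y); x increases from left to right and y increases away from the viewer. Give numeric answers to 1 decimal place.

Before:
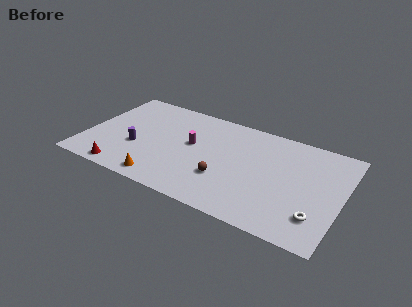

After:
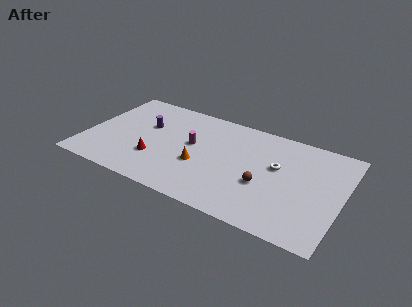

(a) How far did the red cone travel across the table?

2.9

The red cone moved from about (3.1, 1.0) to (5.1, 3.1), a distance of √(2.0² + 2.1²) ≈ 2.9.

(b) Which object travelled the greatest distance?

the white torus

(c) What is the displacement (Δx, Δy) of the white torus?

(-3.1, 3.5)

The white torus started near (16.5, 2.4) and ended near (13.4, 5.9).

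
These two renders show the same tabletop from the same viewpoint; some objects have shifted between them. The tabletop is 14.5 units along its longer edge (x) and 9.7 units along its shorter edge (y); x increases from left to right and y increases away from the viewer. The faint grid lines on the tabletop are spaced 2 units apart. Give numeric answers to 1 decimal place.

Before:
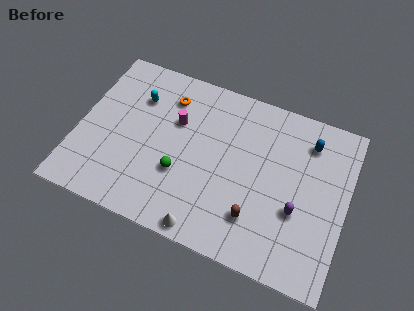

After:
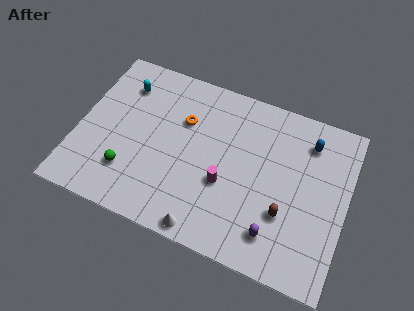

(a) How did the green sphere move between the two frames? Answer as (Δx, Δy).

(-2.7, -0.9)

The green sphere started near (5.7, 3.4) and ended near (3.0, 2.5).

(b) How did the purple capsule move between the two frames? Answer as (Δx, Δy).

(-1.0, -1.7)

From the two frames, the purple capsule sits at roughly (12.0, 3.6) before and (11.0, 1.9) after.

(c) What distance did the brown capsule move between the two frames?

1.7

From (9.9, 2.4) to (11.4, 3.2), the brown capsule covered √(1.5² + 0.8²) ≈ 1.7 units.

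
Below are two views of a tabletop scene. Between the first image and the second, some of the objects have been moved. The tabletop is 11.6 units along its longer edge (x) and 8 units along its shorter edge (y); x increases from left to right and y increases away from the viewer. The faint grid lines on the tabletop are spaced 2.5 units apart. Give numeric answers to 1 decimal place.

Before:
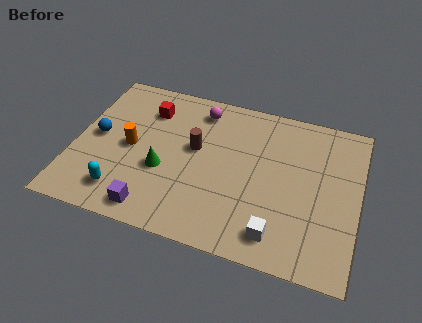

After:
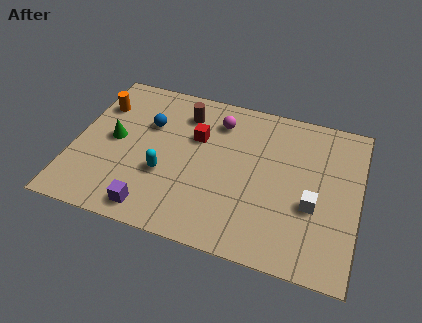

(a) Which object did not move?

the purple cube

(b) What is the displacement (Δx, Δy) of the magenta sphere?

(0.8, -0.4)

From the two frames, the magenta sphere sits at roughly (4.9, 6.7) before and (5.7, 6.3) after.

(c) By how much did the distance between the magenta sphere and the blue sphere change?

-1.8

Before: roughly 4.8 units apart; after: 3.0. That's 1.8 units closer together.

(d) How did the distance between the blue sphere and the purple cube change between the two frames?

+0.3

The distance was about 4.0 in the first image and 4.3 in the second, so they moved 0.3 units further apart.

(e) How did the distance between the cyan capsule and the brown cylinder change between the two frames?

-0.7

Before: roughly 4.1 units apart; after: 3.4. That's 0.7 units closer together.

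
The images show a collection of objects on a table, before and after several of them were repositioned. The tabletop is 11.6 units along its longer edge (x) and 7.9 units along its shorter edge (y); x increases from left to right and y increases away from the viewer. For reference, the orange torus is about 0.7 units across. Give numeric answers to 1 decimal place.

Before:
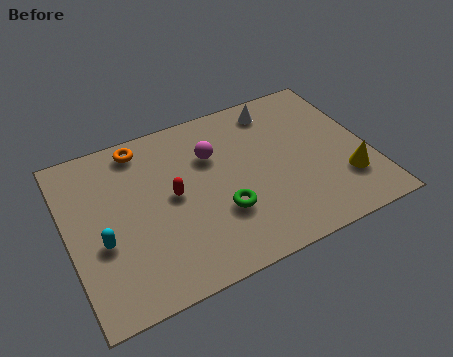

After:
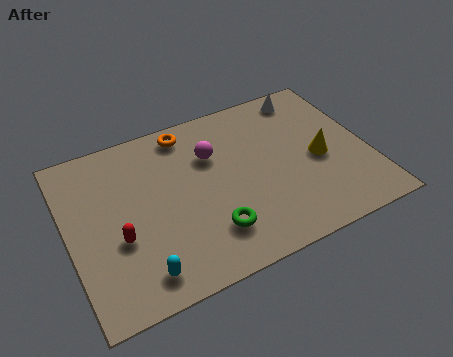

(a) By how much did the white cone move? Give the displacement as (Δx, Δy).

(1.3, 0.2)

From the two frames, the white cone sits at roughly (8.4, 6.7) before and (9.7, 6.9) after.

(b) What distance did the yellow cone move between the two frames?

1.6

From (10.5, 2.2) to (9.7, 3.6), the yellow cone covered √(0.8² + 1.4²) ≈ 1.6 units.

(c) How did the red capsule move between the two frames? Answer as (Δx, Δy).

(-2.2, -1.1)

The red capsule started near (4.0, 4.1) and ended near (1.8, 3.0).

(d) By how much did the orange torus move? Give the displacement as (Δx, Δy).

(1.8, 0.0)

From the two frames, the orange torus sits at roughly (3.1, 6.9) before and (4.9, 6.9) after.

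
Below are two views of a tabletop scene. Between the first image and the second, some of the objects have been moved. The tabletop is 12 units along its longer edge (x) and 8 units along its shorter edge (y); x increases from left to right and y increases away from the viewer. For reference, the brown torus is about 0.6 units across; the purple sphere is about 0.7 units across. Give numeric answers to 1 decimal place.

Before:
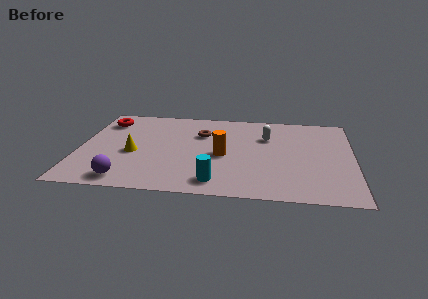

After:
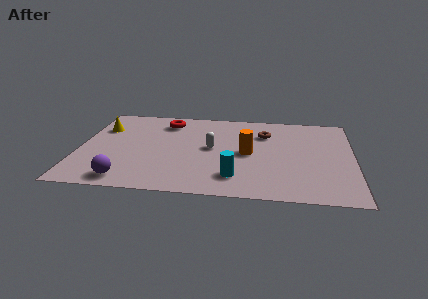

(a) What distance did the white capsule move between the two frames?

2.7

The white capsule was near (8.2, 5.5) before and (5.8, 4.2) after, so it travelled √(2.4² + 1.3²) ≈ 2.7 units.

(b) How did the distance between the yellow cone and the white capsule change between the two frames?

-1.1

Before: roughly 6.2 units apart; after: 5.1. That's 1.1 units closer together.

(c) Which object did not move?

the purple sphere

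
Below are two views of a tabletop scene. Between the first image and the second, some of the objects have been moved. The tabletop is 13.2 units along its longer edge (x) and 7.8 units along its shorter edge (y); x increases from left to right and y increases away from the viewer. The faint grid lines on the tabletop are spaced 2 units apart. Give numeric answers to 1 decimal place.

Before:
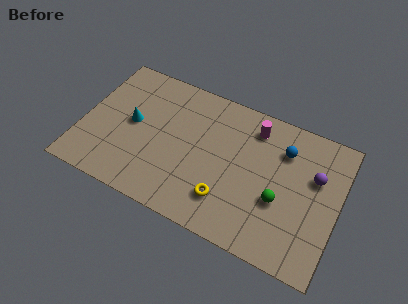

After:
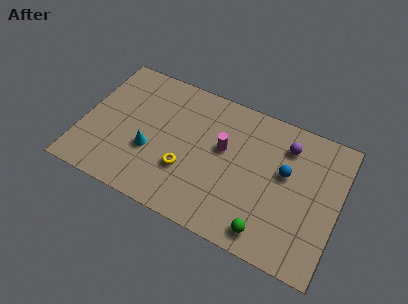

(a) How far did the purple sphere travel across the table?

1.9

The purple sphere moved from about (11.9, 5.0) to (10.3, 6.1), a distance of √(1.6² + 1.1²) ≈ 1.9.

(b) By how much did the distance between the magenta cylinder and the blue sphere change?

+1.5

Before: roughly 1.7 units apart; after: 3.2. That's 1.5 units further apart.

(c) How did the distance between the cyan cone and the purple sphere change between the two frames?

-2.0

Before: roughly 9.4 units apart; after: 7.4. That's 2.0 units closer together.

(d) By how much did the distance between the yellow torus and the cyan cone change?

-3.7

The distance was about 5.6 in the first image and 1.9 in the second, so they moved 3.7 units closer together.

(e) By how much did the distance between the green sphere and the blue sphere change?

+0.7

Before: roughly 2.8 units apart; after: 3.5. That's 0.7 units further apart.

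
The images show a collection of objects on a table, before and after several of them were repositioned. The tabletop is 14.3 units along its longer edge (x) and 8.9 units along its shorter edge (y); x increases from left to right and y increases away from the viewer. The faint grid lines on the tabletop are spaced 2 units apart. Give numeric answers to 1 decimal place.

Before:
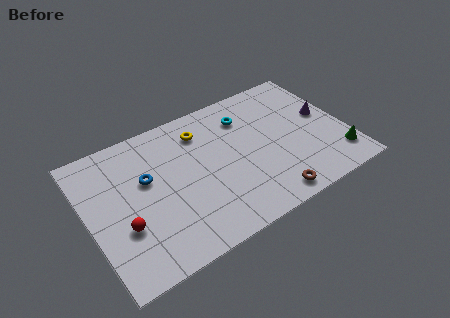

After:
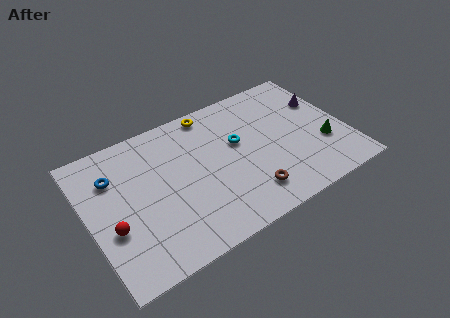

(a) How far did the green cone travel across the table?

1.3

The green cone moved from about (13.5, 1.8) to (12.9, 3.0), a distance of √(0.6² + 1.2²) ≈ 1.3.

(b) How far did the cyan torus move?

1.7

The cyan torus moved from about (9.1, 6.8) to (8.4, 5.3), a distance of √(0.7² + 1.5²) ≈ 1.7.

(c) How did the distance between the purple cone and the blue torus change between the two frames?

+1.8

The distance was about 10.0 in the first image and 11.8 in the second, so they moved 1.8 units further apart.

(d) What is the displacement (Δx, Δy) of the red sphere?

(-0.6, 0.2)

The red sphere was at about (1.7, 3.1) and moved to about (1.1, 3.3).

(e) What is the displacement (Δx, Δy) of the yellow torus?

(0.7, 1.0)

From the two frames, the yellow torus sits at roughly (6.6, 7.0) before and (7.3, 8.0) after.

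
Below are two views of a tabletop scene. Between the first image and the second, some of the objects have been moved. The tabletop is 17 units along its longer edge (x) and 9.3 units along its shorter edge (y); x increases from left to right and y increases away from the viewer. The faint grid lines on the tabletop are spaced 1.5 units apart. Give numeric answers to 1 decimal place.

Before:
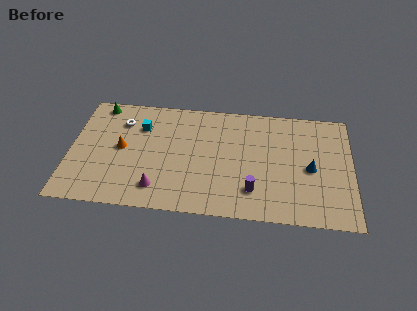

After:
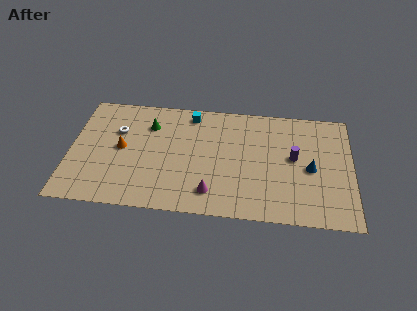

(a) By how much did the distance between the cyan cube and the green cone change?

-0.3

Before: roughly 3.1 units apart; after: 2.8. That's 0.3 units closer together.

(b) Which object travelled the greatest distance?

the purple cylinder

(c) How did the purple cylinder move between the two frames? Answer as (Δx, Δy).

(2.4, 2.9)

The purple cylinder was at about (11.1, 2.2) and moved to about (13.5, 5.1).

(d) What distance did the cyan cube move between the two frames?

3.3

The cyan cube was near (4.2, 6.7) before and (7.2, 8.1) after, so it travelled √(3.0² + 1.4²) ≈ 3.3 units.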